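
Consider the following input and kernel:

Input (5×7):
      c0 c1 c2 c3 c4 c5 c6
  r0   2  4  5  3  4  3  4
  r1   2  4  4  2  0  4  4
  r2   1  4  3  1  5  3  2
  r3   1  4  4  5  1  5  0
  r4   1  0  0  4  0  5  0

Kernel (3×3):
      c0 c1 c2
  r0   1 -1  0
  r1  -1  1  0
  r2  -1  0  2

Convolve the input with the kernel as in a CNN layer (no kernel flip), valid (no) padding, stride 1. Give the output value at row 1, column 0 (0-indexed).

The receptive field on the input at this output position is [2 4 4 / 1 4 3 / 1 4 4]. Elementwise product with the kernel and sum: 2·1 + 4·-1 + 1·-1 + 4·1 + 1·-1 + 4·2.

8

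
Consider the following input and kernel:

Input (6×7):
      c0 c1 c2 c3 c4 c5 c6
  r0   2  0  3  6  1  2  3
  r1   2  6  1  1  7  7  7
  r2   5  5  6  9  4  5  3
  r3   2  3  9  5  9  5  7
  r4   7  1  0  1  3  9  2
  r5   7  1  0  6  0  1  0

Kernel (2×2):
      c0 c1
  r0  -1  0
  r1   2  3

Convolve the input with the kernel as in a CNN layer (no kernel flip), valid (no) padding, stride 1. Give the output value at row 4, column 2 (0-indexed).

The receptive field on the input at this output position is [0 1 / 0 6]. Elementwise product with the kernel and sum: 0·-1 + 0·2 + 6·3.

18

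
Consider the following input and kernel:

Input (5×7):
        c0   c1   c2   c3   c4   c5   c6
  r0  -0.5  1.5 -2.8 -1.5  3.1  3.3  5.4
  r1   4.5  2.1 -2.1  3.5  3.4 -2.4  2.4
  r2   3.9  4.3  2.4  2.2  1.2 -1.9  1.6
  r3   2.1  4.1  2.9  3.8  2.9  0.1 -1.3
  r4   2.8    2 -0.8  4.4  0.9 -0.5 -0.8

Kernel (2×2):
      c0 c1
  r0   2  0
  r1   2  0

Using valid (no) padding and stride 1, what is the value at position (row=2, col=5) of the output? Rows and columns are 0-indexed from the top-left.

-3.6

The receptive field on the input at this output position is [-1.9 1.6 / 0.1 -1.3]. Elementwise product with the kernel and sum: -1.9·2 + 0.1·2.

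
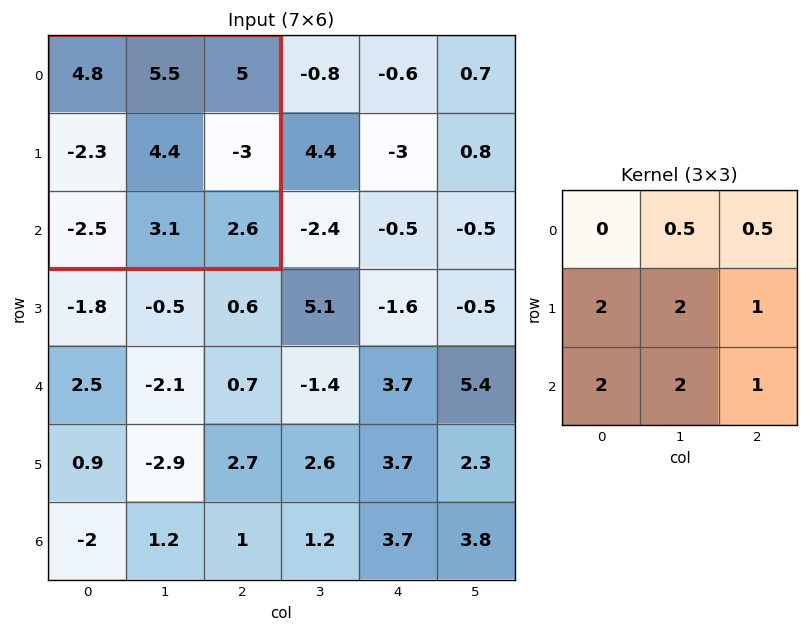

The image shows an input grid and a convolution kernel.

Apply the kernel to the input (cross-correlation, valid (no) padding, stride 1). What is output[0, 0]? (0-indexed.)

The receptive field on the input at this output position is [4.8 5.5 5 / -2.3 4.4 -3 / -2.5 3.1 2.6]. Elementwise product with the kernel and sum: 5.5·0.5 + 5·0.5 + -2.3·2 + 4.4·2 + -3·1 + -2.5·2 + 3.1·2 + 2.6·1.

10.25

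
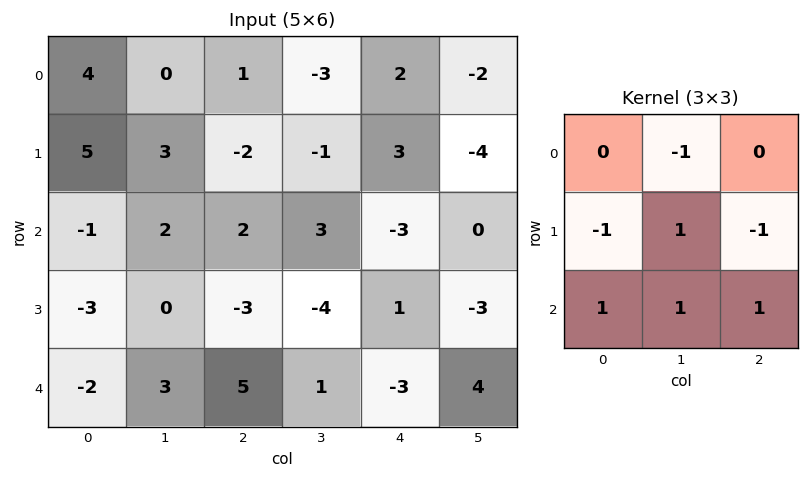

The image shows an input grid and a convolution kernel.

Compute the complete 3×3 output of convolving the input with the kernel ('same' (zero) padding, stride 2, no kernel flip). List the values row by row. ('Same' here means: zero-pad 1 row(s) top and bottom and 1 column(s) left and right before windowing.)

12 4 5
-11 -8 -15
-2 4 -9

Output[0,0]: The receptive field on the zero-padded input at this output position is [0 0 0 / 0 4 0 / 0 5 3]. Elementwise product with the kernel and sum: 0·-1 + 0·-1 + 4·1 + 0·-1 + 0·1 + 5·1 + 3·1.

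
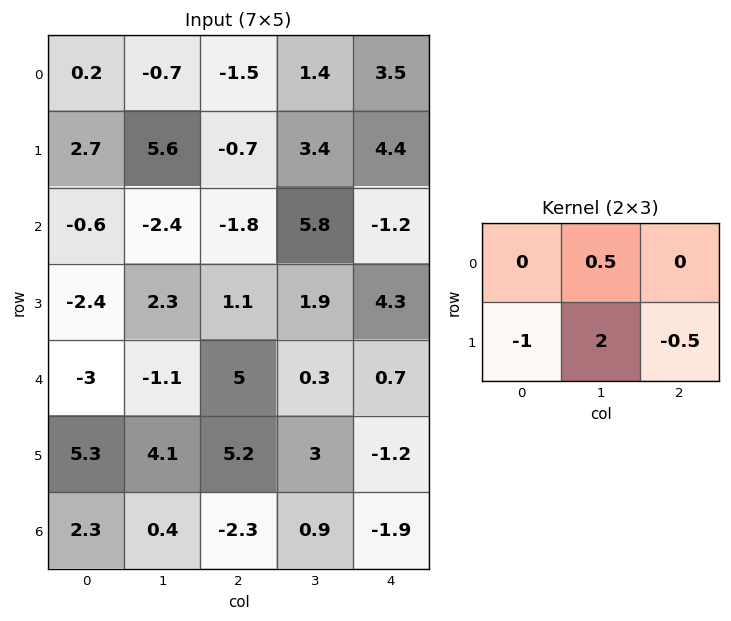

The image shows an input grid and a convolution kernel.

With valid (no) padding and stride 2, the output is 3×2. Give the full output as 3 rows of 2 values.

8.5 6
5.25 3.45
-0.25 1.55

Output[0,0]: The receptive field on the input at this output position is [0.2 -0.7 -1.5 / 2.7 5.6 -0.7]. Elementwise product with the kernel and sum: -0.7·0.5 + 2.7·-1 + 5.6·2 + -0.7·-0.5.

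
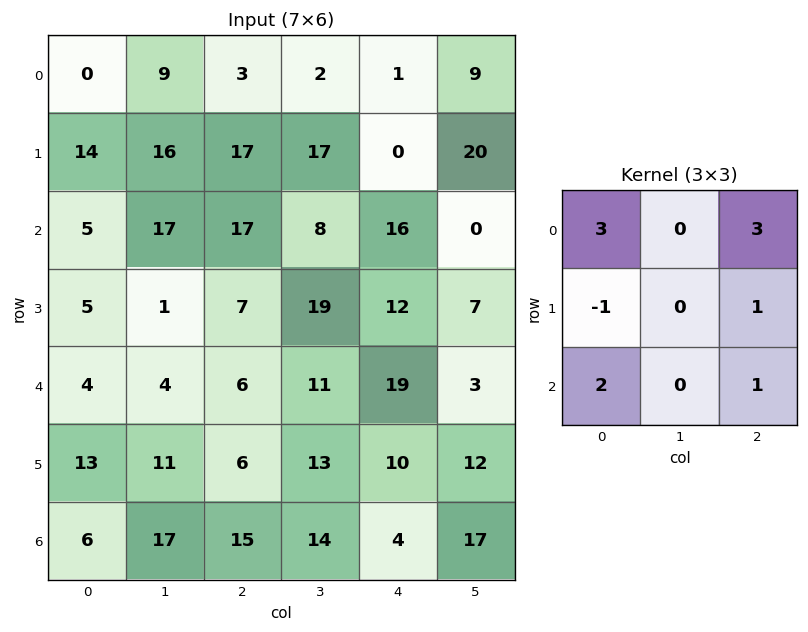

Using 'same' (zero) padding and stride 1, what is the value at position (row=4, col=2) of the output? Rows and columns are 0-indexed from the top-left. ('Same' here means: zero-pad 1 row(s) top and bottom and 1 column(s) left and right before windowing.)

102

The receptive field on the zero-padded input at this output position is [1 7 19 / 4 6 11 / 11 6 13]. Elementwise product with the kernel and sum: 1·3 + 19·3 + 4·-1 + 11·1 + 11·2 + 13·1.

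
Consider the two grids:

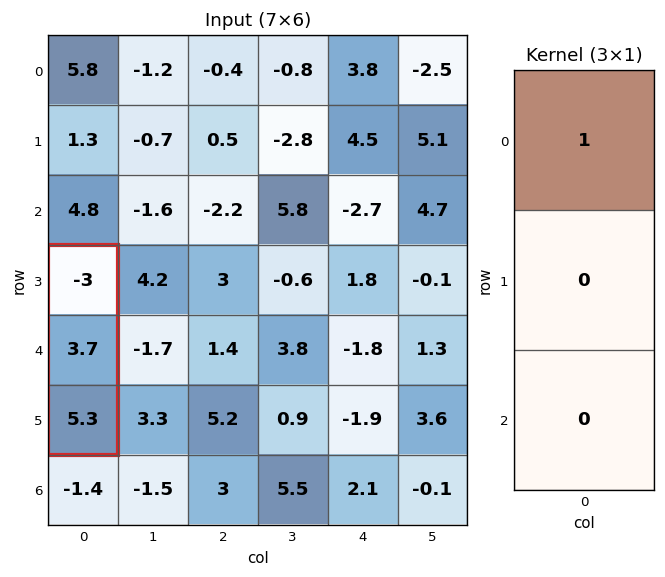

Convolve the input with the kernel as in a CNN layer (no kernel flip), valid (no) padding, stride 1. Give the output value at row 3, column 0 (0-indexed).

The receptive field on the input at this output position is [-3 / 3.7 / 5.3]. Elementwise product with the kernel and sum: -3·1.

-3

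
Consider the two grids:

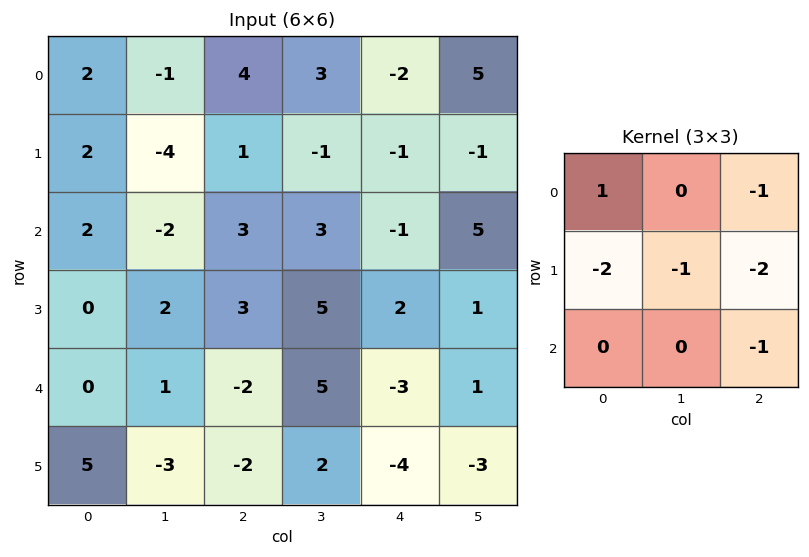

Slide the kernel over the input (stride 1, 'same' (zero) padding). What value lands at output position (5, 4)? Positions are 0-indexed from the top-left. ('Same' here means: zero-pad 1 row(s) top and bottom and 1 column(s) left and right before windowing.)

The receptive field on the zero-padded input at this output position is [5 -3 1 / 2 -4 -3 / 0 0 0]. Elementwise product with the kernel and sum: 5·1 + 1·-1 + 2·-2 + -4·-1 + -3·-2 + 0·-1.

10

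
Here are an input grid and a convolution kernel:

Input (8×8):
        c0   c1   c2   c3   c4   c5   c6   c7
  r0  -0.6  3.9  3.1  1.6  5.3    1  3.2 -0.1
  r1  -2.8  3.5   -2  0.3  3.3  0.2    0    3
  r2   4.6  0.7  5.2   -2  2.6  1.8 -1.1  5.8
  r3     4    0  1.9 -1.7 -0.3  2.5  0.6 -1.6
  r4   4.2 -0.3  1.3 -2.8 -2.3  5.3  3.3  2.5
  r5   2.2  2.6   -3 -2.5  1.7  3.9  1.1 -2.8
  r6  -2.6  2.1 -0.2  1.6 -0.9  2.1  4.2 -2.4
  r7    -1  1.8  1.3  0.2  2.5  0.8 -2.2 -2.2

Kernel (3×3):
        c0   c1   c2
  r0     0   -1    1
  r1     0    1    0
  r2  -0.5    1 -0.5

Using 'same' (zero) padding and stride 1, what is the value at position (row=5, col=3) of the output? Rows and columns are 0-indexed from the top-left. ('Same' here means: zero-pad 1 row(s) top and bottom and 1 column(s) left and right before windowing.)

The receptive field on the zero-padded input at this output position is [1.3 -2.8 -2.3 / -3 -2.5 1.7 / -0.2 1.6 -0.9]. Elementwise product with the kernel and sum: -2.8·-1 + -2.3·1 + -2.5·1 + -0.2·-0.5 + 1.6·1 + -0.9·-0.5.

0.15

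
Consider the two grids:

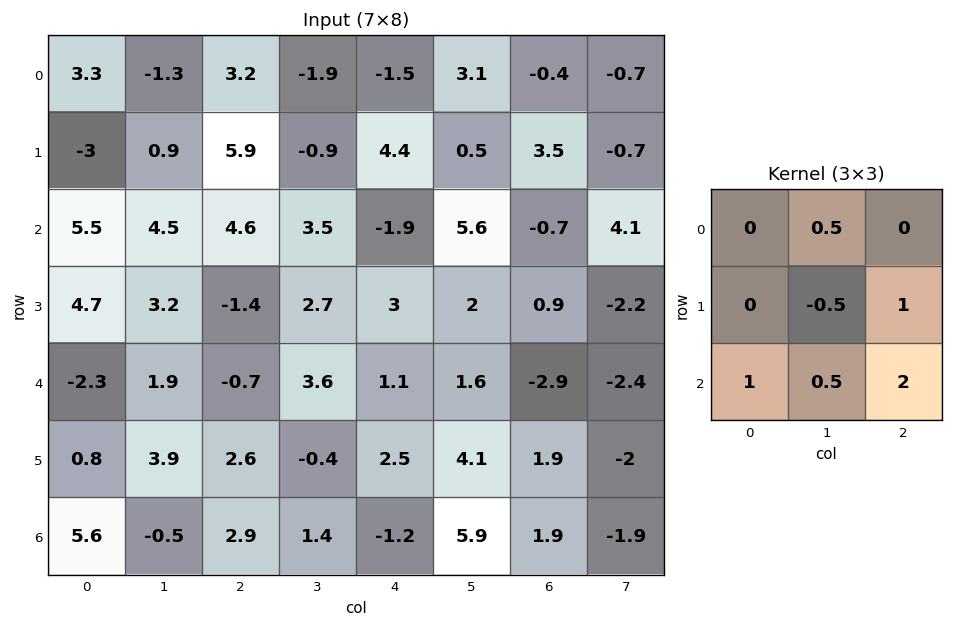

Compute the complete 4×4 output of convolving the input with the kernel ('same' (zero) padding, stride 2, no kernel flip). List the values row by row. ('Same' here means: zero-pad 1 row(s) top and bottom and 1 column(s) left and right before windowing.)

-2.65 -1.45 6.15 0.35
9 12.05 16.95 4.25
13.6 7.65 11.6 0.55
-2.9 1.25 7.75 -1.9

Output[0,0]: The receptive field on the zero-padded input at this output position is [0 0 0 / 0 3.3 -1.3 / 0 -3 0.9]. Elementwise product with the kernel and sum: 0·0.5 + 3.3·-0.5 + -1.3·1 + 0·1 + -3·0.5 + 0.9·2.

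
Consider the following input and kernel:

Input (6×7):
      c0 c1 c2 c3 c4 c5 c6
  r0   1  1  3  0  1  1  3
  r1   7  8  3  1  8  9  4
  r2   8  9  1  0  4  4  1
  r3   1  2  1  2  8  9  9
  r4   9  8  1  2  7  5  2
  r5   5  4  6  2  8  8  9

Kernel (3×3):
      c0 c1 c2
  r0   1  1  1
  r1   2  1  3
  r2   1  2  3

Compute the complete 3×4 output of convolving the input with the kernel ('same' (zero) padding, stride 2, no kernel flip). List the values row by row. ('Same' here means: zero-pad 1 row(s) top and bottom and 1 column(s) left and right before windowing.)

42 22 48 22
58 41 79 49
58 50 87 56

Output[0,0]: The receptive field on the zero-padded input at this output position is [0 0 0 / 0 1 1 / 0 7 8]. Elementwise product with the kernel and sum: 0·1 + 0·1 + 0·1 + 0·2 + 1·1 + 1·3 + 0·1 + 7·2 + 8·3.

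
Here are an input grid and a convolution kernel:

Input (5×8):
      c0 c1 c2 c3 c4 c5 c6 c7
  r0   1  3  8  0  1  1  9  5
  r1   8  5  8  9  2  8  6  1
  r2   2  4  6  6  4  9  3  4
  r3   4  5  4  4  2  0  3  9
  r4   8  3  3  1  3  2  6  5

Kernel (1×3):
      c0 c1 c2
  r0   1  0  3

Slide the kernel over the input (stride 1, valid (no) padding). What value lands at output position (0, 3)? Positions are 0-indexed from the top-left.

The receptive field on the input at this output position is [0 1 1]. Elementwise product with the kernel and sum: 0·1 + 1·3.

3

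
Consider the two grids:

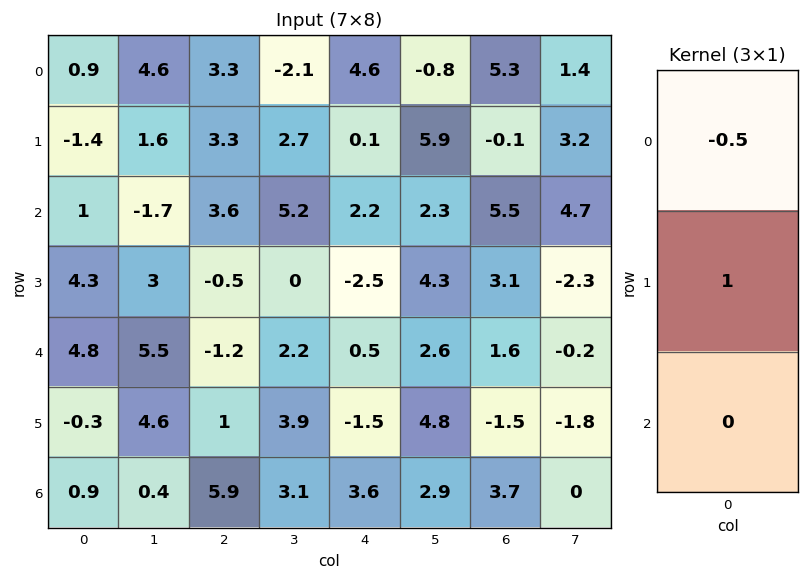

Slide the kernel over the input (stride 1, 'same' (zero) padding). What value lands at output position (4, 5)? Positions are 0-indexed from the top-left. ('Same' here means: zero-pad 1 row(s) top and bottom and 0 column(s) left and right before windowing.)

0.45

The receptive field on the zero-padded input at this output position is [4.3 / 2.6 / 4.8]. Elementwise product with the kernel and sum: 4.3·-0.5 + 2.6·1.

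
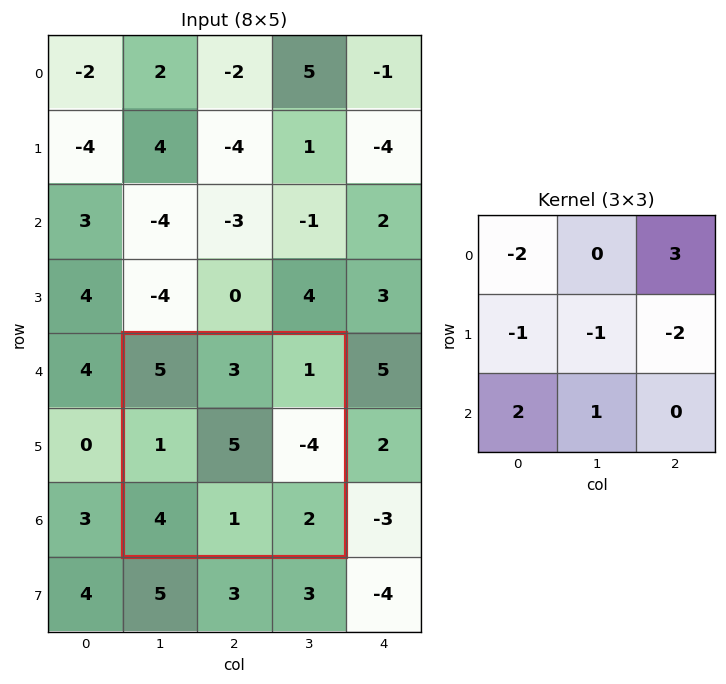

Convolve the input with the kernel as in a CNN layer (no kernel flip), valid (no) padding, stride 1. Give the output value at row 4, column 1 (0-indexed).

4

The receptive field on the input at this output position is [5 3 1 / 1 5 -4 / 4 1 2]. Elementwise product with the kernel and sum: 5·-2 + 1·3 + 1·-1 + 5·-1 + -4·-2 + 4·2 + 1·1.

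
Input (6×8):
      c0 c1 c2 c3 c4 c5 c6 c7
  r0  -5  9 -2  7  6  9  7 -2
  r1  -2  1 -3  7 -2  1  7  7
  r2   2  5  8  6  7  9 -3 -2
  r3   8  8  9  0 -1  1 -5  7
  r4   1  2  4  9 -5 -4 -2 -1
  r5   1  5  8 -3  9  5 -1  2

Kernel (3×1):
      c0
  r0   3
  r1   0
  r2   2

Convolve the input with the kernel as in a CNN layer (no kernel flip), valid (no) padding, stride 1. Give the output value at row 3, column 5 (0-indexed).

13

The receptive field on the input at this output position is [1 / -4 / 5]. Elementwise product with the kernel and sum: 1·3 + 5·2.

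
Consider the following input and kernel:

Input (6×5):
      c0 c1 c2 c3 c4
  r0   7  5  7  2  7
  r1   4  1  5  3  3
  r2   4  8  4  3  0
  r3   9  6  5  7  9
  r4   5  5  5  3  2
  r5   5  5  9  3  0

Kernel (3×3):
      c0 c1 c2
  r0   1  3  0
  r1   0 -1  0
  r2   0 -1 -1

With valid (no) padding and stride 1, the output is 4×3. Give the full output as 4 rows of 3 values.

9 14 7
-12 0 -5
12 7 1
8 4 20

Output[0,0]: The receptive field on the input at this output position is [7 5 7 / 4 1 5 / 4 8 4]. Elementwise product with the kernel and sum: 7·1 + 5·3 + 1·-1 + 8·-1 + 4·-1.
Output[0,1]: The receptive field on the input at this output position is [5 7 2 / 1 5 3 / 8 4 3]. Elementwise product with the kernel and sum: 5·1 + 7·3 + 5·-1 + 4·-1 + 3·-1.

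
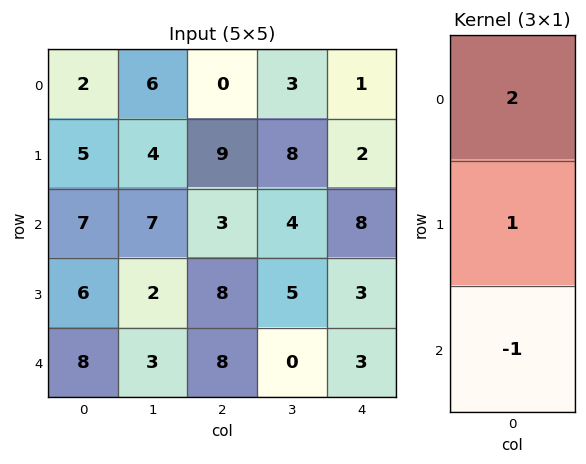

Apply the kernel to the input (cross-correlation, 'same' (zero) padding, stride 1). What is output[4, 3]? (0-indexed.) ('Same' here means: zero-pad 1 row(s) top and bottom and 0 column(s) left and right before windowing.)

The receptive field on the zero-padded input at this output position is [5 / 0 / 0]. Elementwise product with the kernel and sum: 5·2 + 0·1 + 0·-1.

10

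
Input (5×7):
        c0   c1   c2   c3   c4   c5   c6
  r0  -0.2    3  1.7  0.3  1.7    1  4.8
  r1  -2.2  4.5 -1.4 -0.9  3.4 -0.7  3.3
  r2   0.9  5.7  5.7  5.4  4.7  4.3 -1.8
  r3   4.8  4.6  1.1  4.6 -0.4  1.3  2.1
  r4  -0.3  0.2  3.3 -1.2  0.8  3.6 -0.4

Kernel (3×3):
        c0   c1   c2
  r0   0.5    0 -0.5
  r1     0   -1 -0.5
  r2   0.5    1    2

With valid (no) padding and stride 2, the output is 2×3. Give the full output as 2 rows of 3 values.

12.8 16.85 0.55
-0.9 -1.85 4.1

Output[0,0]: The receptive field on the input at this output position is [-0.2 3 1.7 / -2.2 4.5 -1.4 / 0.9 5.7 5.7]. Elementwise product with the kernel and sum: -0.2·0.5 + 1.7·-0.5 + 4.5·-1 + -1.4·-0.5 + 0.9·0.5 + 5.7·1 + 5.7·2.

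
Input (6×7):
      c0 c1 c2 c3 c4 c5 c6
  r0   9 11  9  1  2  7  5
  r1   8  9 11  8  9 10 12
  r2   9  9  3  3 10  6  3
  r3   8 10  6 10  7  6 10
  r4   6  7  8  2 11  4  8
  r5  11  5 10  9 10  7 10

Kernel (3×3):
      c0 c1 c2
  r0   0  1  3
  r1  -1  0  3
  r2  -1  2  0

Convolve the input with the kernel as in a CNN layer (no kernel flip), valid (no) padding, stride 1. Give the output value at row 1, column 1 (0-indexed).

The receptive field on the input at this output position is [9 11 8 / 9 3 3 / 10 6 10]. Elementwise product with the kernel and sum: 11·1 + 8·3 + 9·-1 + 3·3 + 10·-1 + 6·2.

37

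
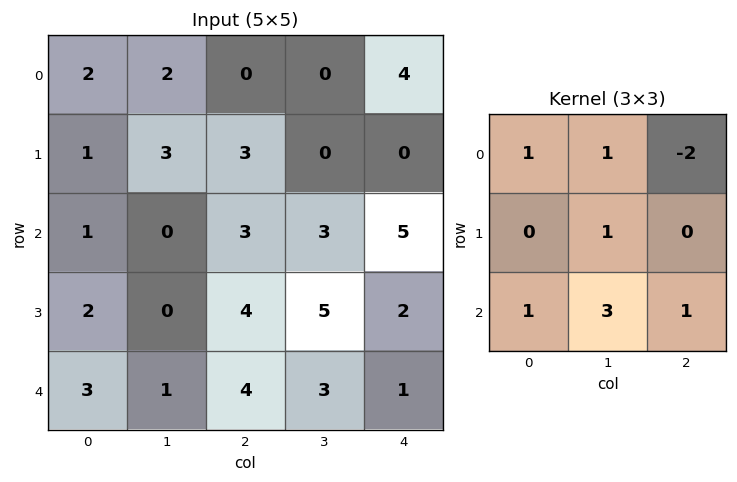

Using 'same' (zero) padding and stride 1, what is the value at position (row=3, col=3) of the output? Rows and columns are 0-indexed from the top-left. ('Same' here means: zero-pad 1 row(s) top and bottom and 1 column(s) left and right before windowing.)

The receptive field on the zero-padded input at this output position is [3 3 5 / 4 5 2 / 4 3 1]. Elementwise product with the kernel and sum: 3·1 + 3·1 + 5·-2 + 5·1 + 4·1 + 3·3 + 1·1.

15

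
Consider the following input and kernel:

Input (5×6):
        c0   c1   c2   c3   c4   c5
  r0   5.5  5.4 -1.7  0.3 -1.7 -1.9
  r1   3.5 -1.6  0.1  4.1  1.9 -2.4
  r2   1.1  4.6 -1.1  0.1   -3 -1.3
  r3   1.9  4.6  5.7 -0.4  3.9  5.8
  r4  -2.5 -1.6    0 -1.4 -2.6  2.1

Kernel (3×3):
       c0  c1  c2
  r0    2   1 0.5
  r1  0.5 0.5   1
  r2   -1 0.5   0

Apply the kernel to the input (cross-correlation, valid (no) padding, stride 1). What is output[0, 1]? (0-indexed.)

The receptive field on the input at this output position is [5.4 -1.7 0.3 / -1.6 0.1 4.1 / 4.6 -1.1 0.1]. Elementwise product with the kernel and sum: 5.4·2 + -1.7·1 + 0.3·0.5 + -1.6·0.5 + 0.1·0.5 + 4.1·1 + 4.6·-1 + -1.1·0.5.

7.45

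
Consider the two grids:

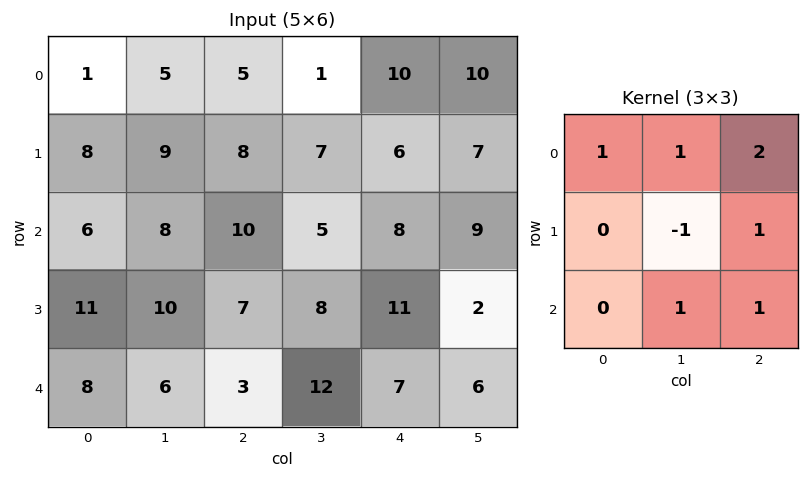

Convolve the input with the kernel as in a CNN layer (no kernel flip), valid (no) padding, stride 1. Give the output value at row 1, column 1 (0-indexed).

The receptive field on the input at this output position is [9 8 7 / 8 10 5 / 10 7 8]. Elementwise product with the kernel and sum: 9·1 + 8·1 + 7·2 + 10·-1 + 5·1 + 7·1 + 8·1.

41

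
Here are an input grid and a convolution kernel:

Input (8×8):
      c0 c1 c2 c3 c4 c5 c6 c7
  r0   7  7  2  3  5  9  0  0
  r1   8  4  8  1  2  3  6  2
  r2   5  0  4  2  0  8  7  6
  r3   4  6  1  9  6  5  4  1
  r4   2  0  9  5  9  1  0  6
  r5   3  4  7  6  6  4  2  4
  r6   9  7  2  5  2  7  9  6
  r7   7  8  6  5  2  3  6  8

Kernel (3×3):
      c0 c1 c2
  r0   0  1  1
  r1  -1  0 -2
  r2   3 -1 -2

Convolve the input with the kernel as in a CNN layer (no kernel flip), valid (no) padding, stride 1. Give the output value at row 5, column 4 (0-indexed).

-23

The receptive field on the input at this output position is [6 4 2 / 2 7 9 / 2 3 6]. Elementwise product with the kernel and sum: 4·1 + 2·1 + 2·-1 + 9·-2 + 2·3 + 3·-1 + 6·-2.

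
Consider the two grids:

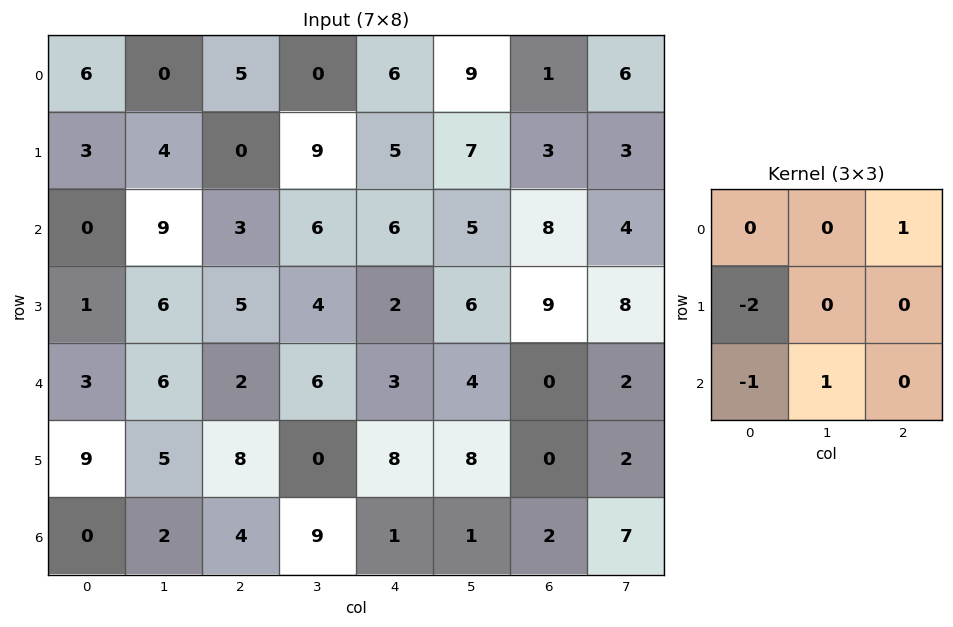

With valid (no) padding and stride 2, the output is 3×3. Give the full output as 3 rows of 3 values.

8 9 -10
4 0 5
-14 -8 -16

Output[0,0]: The receptive field on the input at this output position is [6 0 5 / 3 4 0 / 0 9 3]. Elementwise product with the kernel and sum: 5·1 + 3·-2 + 0·-1 + 9·1.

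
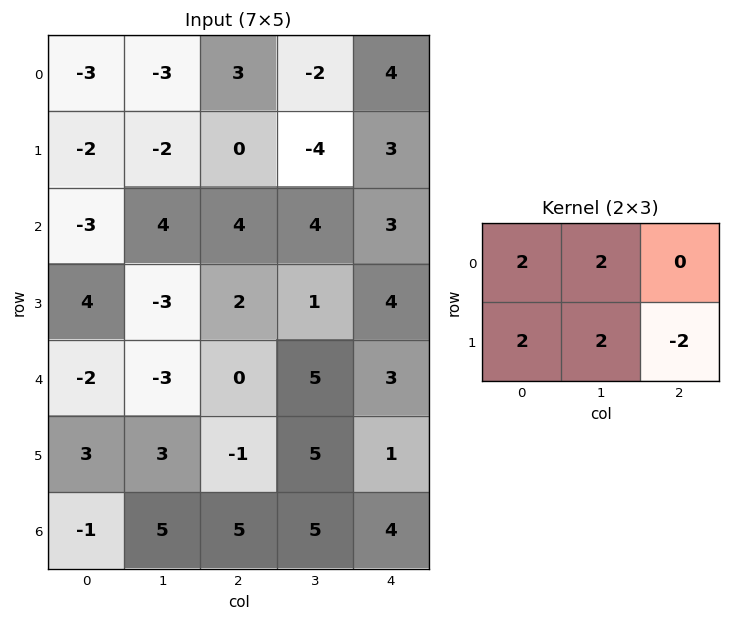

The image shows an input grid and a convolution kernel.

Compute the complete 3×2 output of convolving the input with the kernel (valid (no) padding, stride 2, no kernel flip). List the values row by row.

Output[0,0]: The receptive field on the input at this output position is [-3 -3 3 / -2 -2 0]. Elementwise product with the kernel and sum: -3·2 + -3·2 + -2·2 + -2·2 + 0·-2.

-20 -12
0 14
4 16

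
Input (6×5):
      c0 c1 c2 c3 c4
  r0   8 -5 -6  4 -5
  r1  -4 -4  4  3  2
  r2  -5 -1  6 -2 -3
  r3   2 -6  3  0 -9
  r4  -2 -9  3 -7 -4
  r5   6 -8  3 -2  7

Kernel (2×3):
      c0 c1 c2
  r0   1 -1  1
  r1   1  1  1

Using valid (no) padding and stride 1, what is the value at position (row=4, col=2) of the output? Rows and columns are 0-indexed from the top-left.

14

The receptive field on the input at this output position is [3 -7 -4 / 3 -2 7]. Elementwise product with the kernel and sum: 3·1 + -7·-1 + -4·1 + 3·1 + -2·1 + 7·1.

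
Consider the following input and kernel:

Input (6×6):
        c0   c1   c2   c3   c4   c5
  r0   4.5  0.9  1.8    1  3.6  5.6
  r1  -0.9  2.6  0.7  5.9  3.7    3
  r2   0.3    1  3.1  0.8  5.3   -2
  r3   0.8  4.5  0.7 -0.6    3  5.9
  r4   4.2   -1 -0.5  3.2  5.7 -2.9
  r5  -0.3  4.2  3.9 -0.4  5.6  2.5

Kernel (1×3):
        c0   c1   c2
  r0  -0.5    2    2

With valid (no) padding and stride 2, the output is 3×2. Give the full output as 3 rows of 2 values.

3.15 8.3
8.05 10.65
-5.1 18.05

Output[0,0]: The receptive field on the input at this output position is [4.5 0.9 1.8]. Elementwise product with the kernel and sum: 4.5·-0.5 + 0.9·2 + 1.8·2.
Output[0,1]: The receptive field on the input at this output position is [1.8 1 3.6]. Elementwise product with the kernel and sum: 1.8·-0.5 + 1·2 + 3.6·2.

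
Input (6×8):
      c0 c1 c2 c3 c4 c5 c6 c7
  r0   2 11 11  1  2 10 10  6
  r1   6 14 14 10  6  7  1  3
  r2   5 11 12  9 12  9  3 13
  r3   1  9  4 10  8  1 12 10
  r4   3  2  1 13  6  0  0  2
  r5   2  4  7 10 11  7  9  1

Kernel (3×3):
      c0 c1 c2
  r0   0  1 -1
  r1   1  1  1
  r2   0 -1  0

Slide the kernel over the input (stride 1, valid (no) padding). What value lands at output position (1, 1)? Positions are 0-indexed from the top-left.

32

The receptive field on the input at this output position is [14 14 10 / 11 12 9 / 9 4 10]. Elementwise product with the kernel and sum: 14·1 + 10·-1 + 11·1 + 12·1 + 9·1 + 4·-1.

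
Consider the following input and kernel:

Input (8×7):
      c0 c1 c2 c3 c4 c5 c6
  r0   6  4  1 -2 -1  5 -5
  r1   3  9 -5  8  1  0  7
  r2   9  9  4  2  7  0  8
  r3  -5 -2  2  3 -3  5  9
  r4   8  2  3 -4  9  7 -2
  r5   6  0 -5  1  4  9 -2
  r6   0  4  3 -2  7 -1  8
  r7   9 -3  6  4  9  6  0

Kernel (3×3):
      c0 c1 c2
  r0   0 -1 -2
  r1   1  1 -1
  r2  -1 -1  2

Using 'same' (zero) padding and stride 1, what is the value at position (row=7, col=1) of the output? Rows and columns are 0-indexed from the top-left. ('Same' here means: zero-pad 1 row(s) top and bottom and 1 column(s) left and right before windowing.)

The receptive field on the zero-padded input at this output position is [0 4 3 / 9 -3 6 / 0 0 0]. Elementwise product with the kernel and sum: 4·-1 + 3·-2 + 9·1 + -3·1 + 6·-1 + 0·-1 + 0·-1 + 0·2.

-10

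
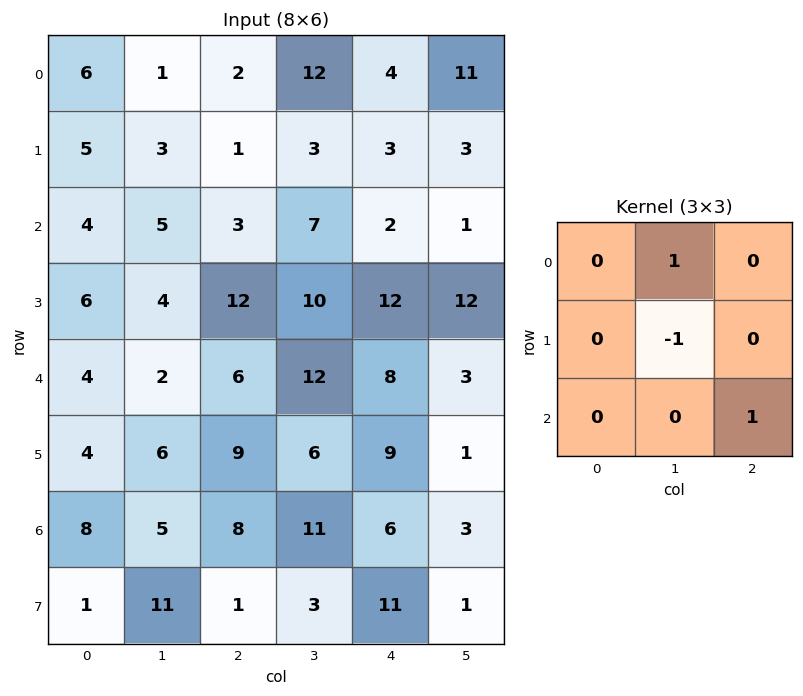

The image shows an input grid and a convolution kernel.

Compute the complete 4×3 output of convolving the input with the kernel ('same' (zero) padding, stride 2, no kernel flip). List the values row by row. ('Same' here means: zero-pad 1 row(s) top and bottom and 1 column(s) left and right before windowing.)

Output[0,0]: The receptive field on the zero-padded input at this output position is [0 0 0 / 0 6 1 / 0 5 3]. Elementwise product with the kernel and sum: 0·1 + 6·-1 + 3·1.

-3 1 -1
5 8 13
8 12 5
7 4 4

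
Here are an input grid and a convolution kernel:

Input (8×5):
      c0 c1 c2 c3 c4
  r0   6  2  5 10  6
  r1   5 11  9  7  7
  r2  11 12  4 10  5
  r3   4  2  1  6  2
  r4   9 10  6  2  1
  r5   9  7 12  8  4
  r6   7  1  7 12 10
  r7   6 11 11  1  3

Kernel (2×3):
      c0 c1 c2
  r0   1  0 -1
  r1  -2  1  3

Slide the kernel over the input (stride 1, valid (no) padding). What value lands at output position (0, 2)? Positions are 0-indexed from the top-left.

The receptive field on the input at this output position is [5 10 6 / 9 7 7]. Elementwise product with the kernel and sum: 5·1 + 6·-1 + 9·-2 + 7·1 + 7·3.

9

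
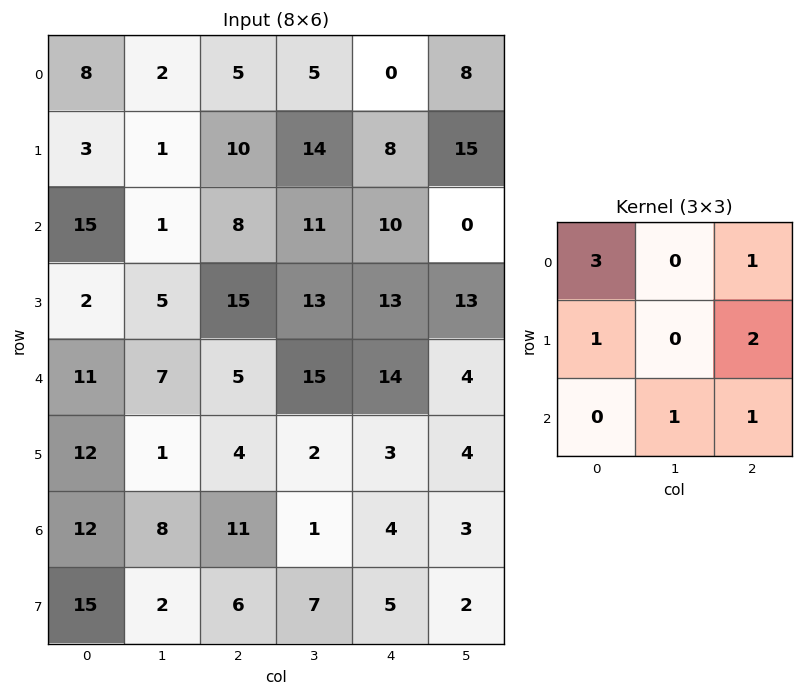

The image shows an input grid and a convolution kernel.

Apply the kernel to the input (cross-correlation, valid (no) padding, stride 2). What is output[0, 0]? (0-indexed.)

61

The receptive field on the input at this output position is [8 2 5 / 3 1 10 / 15 1 8]. Elementwise product with the kernel and sum: 8·3 + 5·1 + 3·1 + 10·2 + 1·1 + 8·1.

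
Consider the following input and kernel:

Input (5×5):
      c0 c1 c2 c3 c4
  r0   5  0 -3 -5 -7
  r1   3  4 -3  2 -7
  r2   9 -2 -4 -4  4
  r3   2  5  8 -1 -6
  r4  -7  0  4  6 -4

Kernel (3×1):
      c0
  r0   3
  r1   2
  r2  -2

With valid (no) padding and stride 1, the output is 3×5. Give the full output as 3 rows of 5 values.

3 12 -7 -3 -43
23 -2 -33 0 -1
45 4 -4 -26 8

Output[0,0]: The receptive field on the input at this output position is [5 / 3 / 9]. Elementwise product with the kernel and sum: 5·3 + 3·2 + 9·-2.
Output[0,1]: The receptive field on the input at this output position is [0 / 4 / -2]. Elementwise product with the kernel and sum: 0·3 + 4·2 + -2·-2.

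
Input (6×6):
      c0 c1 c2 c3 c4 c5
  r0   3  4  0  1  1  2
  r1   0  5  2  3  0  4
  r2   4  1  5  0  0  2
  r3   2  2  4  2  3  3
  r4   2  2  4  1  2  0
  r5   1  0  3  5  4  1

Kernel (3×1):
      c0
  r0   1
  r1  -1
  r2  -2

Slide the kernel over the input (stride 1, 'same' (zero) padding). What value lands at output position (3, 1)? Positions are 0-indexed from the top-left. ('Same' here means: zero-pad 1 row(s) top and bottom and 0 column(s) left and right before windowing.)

-5

The receptive field on the zero-padded input at this output position is [1 / 2 / 2]. Elementwise product with the kernel and sum: 1·1 + 2·-1 + 2·-2.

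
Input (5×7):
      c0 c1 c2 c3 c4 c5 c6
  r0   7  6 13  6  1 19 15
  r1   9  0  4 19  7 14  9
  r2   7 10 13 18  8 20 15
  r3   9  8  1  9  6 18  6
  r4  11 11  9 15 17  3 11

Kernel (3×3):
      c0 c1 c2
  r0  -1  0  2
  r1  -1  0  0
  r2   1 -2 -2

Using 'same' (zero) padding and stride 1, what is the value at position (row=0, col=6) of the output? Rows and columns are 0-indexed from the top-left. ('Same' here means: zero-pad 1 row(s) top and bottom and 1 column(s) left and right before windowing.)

The receptive field on the zero-padded input at this output position is [0 0 0 / 19 15 0 / 14 9 0]. Elementwise product with the kernel and sum: 0·-1 + 0·2 + 19·-1 + 14·1 + 9·-2 + 0·-2.

-23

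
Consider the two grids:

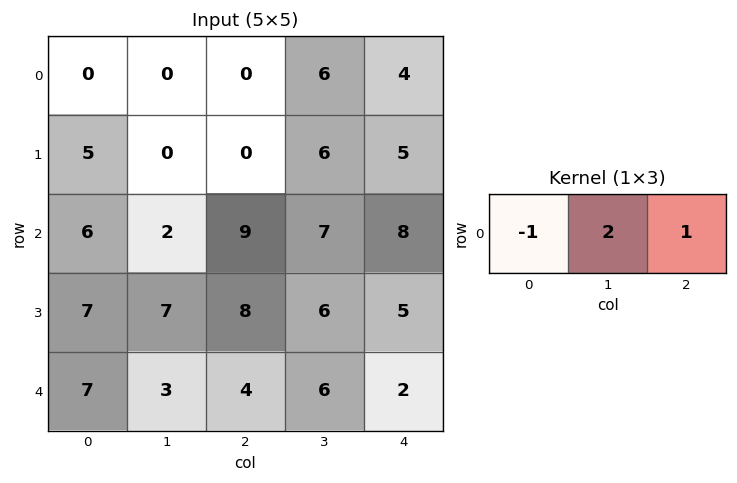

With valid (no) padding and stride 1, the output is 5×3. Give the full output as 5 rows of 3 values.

Output[0,0]: The receptive field on the input at this output position is [0 0 0]. Elementwise product with the kernel and sum: 0·-1 + 0·2 + 0·1.

0 6 16
-5 6 17
7 23 13
15 15 9
3 11 10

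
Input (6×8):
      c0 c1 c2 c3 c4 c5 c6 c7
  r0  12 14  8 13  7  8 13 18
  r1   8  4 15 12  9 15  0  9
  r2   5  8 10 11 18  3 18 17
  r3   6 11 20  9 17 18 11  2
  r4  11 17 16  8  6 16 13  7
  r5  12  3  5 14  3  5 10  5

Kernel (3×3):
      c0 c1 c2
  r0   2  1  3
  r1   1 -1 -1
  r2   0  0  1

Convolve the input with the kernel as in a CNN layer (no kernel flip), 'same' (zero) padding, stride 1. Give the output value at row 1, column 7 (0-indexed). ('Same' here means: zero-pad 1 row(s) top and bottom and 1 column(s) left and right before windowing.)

The receptive field on the zero-padded input at this output position is [13 18 0 / 0 9 0 / 18 17 0]. Elementwise product with the kernel and sum: 13·2 + 18·1 + 0·3 + 0·1 + 9·-1 + 0·-1 + 0·1.

35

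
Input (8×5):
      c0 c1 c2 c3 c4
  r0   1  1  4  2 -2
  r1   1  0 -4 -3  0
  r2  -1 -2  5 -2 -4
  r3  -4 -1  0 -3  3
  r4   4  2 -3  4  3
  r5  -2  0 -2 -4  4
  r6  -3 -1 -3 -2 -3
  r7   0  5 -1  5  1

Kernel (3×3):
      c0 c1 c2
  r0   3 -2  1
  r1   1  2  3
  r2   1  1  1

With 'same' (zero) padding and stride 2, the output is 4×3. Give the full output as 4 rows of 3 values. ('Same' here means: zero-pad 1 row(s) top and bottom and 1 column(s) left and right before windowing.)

Output[0,0]: The receptive field on the zero-padded input at this output position is [0 0 0 / 0 1 1 / 0 1 0]. Elementwise product with the kernel and sum: 0·3 + 0·-2 + 0·1 + 0·1 + 1·2 + 1·3 + 0·1 + 1·1 + 0·1.
Output[0,1]: The receptive field on the zero-padded input at this output position is [0 0 0 / 1 4 2 / 0 -4 -3]. Elementwise product with the kernel and sum: 0·3 + 0·-2 + 0·1 + 1·1 + 4·2 + 2·3 + 0·1 + -4·1 + -3·1.

6 8 -5
-15 3 -19
19 -4 -5
0 -4 -22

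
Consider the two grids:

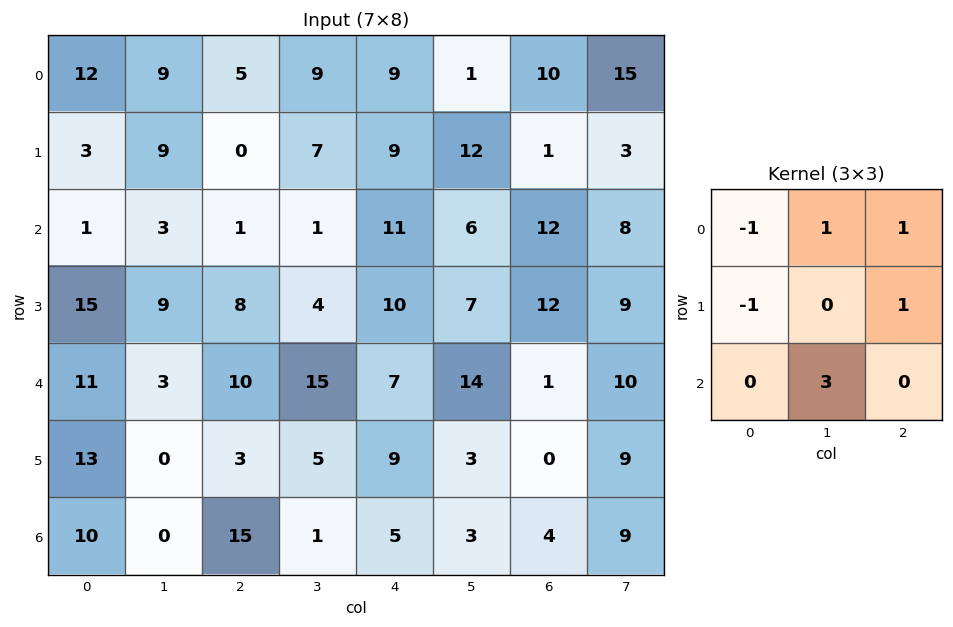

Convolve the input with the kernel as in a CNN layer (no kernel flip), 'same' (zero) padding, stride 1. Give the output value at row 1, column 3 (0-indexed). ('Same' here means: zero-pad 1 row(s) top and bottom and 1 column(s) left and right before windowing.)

25

The receptive field on the zero-padded input at this output position is [5 9 9 / 0 7 9 / 1 1 11]. Elementwise product with the kernel and sum: 5·-1 + 9·1 + 9·1 + 0·-1 + 9·1 + 1·3.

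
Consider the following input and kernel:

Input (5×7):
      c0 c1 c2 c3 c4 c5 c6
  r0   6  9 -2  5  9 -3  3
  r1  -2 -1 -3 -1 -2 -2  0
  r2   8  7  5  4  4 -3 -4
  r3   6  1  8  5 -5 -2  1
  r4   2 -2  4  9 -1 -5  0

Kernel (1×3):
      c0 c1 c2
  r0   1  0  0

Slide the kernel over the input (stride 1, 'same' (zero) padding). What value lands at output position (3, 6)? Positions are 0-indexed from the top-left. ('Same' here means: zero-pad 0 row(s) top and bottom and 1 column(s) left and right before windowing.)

The receptive field on the zero-padded input at this output position is [-2 1 0]. Elementwise product with the kernel and sum: -2·1.

-2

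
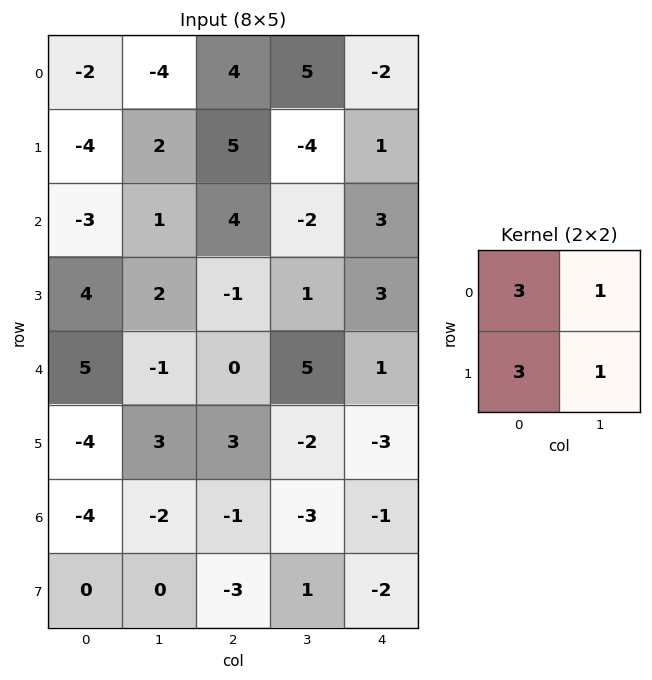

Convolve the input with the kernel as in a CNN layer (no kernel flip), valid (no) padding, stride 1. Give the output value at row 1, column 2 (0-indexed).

The receptive field on the input at this output position is [5 -4 / 4 -2]. Elementwise product with the kernel and sum: 5·3 + -4·1 + 4·3 + -2·1.

21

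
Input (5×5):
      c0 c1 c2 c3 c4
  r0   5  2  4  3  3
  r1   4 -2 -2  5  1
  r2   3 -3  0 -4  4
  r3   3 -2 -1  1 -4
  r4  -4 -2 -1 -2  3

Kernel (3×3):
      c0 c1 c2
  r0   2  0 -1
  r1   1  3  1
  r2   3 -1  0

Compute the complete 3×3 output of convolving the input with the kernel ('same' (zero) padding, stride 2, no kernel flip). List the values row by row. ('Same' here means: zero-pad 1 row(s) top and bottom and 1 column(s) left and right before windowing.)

13 13 26
5 -21 25
-12 -12 9

Output[0,0]: The receptive field on the zero-padded input at this output position is [0 0 0 / 0 5 2 / 0 4 -2]. Elementwise product with the kernel and sum: 0·2 + 0·-1 + 0·1 + 5·3 + 2·1 + 0·3 + 4·-1.
Output[0,1]: The receptive field on the zero-padded input at this output position is [0 0 0 / 2 4 3 / -2 -2 5]. Elementwise product with the kernel and sum: 0·2 + 0·-1 + 2·1 + 4·3 + 3·1 + -2·3 + -2·-1.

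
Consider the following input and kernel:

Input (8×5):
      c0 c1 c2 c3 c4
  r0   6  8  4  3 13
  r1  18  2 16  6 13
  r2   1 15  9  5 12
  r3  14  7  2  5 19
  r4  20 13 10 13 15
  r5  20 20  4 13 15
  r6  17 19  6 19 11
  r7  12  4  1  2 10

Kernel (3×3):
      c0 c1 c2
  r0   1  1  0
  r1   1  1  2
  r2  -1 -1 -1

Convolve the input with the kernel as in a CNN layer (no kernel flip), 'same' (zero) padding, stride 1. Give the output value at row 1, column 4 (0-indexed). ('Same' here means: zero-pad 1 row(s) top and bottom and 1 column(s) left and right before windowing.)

18

The receptive field on the zero-padded input at this output position is [3 13 0 / 6 13 0 / 5 12 0]. Elementwise product with the kernel and sum: 3·1 + 13·1 + 6·1 + 13·1 + 0·2 + 5·-1 + 12·-1 + 0·-1.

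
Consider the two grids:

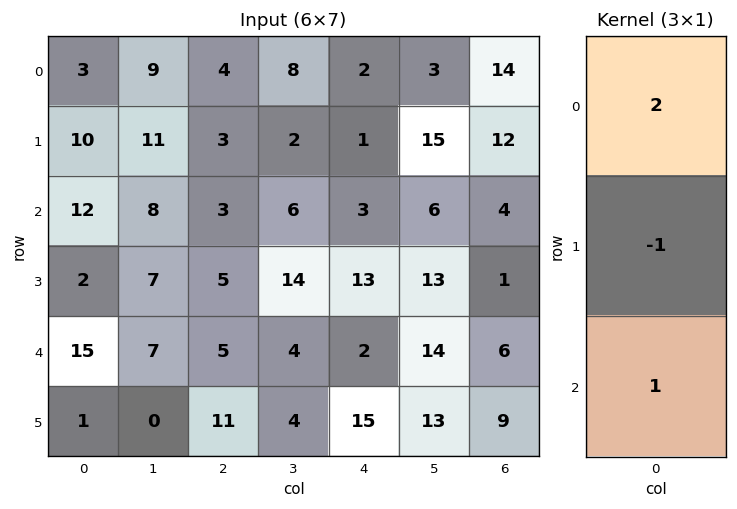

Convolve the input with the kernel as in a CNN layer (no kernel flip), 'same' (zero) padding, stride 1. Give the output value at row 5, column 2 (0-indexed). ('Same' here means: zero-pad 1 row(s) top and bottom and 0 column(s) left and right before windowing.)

-1

The receptive field on the zero-padded input at this output position is [5 / 11 / 0]. Elementwise product with the kernel and sum: 5·2 + 11·-1 + 0·1.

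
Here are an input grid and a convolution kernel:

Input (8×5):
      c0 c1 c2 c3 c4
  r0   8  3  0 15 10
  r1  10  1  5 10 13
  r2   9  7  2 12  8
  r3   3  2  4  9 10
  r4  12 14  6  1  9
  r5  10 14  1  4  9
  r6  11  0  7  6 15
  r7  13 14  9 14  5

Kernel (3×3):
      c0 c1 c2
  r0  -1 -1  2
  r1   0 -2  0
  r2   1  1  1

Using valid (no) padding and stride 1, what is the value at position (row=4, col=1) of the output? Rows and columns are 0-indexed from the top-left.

The receptive field on the input at this output position is [14 6 1 / 14 1 4 / 0 7 6]. Elementwise product with the kernel and sum: 14·-1 + 6·-1 + 1·2 + 1·-2 + 0·1 + 7·1 + 6·1.

-7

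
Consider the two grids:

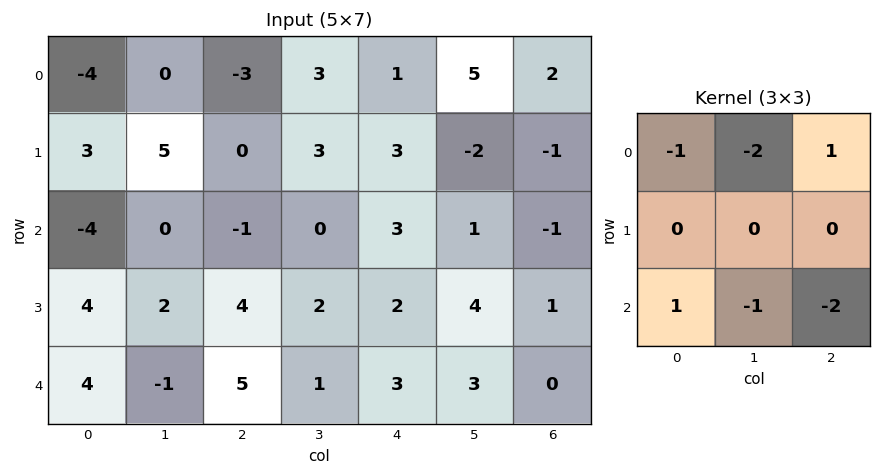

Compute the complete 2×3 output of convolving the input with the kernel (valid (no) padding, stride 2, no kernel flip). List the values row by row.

-1 -9 -5
-2 2 -6

Output[0,0]: The receptive field on the input at this output position is [-4 0 -3 / 3 5 0 / -4 0 -1]. Elementwise product with the kernel and sum: -4·-1 + 0·-2 + -3·1 + -4·1 + 0·-1 + -1·-2.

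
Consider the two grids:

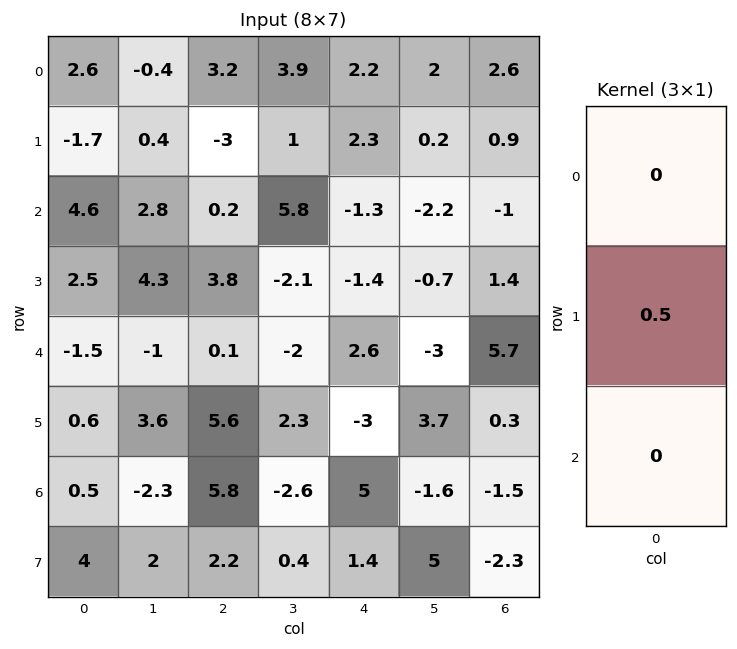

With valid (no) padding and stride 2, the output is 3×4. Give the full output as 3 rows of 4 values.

Output[0,0]: The receptive field on the input at this output position is [2.6 / -1.7 / 4.6]. Elementwise product with the kernel and sum: -1.7·0.5.
Output[0,1]: The receptive field on the input at this output position is [3.2 / -3 / 0.2]. Elementwise product with the kernel and sum: -3·0.5.

-0.85 -1.5 1.15 0.45
1.25 1.9 -0.7 0.7
0.3 2.8 -1.5 0.15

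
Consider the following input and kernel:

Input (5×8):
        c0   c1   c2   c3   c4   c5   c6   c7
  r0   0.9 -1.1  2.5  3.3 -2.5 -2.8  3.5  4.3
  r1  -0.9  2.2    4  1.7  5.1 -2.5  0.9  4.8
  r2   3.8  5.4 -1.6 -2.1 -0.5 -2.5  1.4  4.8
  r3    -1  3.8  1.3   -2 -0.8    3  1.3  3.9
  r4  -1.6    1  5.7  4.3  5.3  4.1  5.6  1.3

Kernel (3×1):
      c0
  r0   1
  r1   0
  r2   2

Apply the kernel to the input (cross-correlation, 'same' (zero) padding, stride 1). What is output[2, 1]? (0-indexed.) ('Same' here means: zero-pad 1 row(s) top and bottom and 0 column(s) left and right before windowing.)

The receptive field on the zero-padded input at this output position is [2.2 / 5.4 / 3.8]. Elementwise product with the kernel and sum: 2.2·1 + 3.8·2.

9.8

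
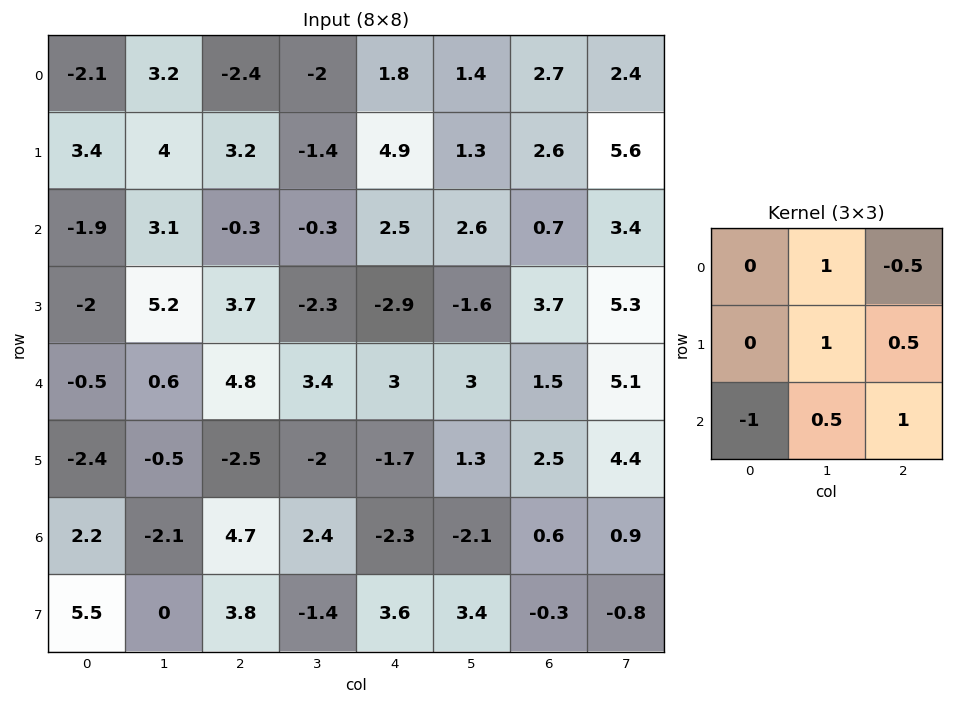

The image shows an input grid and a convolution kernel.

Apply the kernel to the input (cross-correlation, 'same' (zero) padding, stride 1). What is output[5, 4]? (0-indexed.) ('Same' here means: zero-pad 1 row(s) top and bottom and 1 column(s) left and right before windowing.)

-5.2

The receptive field on the zero-padded input at this output position is [3.4 3 3 / -2 -1.7 1.3 / 2.4 -2.3 -2.1]. Elementwise product with the kernel and sum: 3·1 + 3·-0.5 + -1.7·1 + 1.3·0.5 + 2.4·-1 + -2.3·0.5 + -2.1·1.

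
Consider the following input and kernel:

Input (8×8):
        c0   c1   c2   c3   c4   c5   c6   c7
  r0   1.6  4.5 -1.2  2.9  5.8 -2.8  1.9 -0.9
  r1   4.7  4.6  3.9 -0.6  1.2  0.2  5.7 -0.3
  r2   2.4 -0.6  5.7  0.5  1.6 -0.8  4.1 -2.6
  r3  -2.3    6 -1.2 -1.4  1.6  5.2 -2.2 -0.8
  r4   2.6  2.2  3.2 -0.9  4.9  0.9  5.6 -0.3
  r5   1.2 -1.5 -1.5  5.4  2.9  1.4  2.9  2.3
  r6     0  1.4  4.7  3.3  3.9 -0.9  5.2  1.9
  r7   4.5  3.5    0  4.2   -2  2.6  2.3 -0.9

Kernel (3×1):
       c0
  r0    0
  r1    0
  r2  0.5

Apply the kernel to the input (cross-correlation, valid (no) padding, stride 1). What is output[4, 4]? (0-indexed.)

1.95

The receptive field on the input at this output position is [4.9 / 2.9 / 3.9]. Elementwise product with the kernel and sum: 3.9·0.5.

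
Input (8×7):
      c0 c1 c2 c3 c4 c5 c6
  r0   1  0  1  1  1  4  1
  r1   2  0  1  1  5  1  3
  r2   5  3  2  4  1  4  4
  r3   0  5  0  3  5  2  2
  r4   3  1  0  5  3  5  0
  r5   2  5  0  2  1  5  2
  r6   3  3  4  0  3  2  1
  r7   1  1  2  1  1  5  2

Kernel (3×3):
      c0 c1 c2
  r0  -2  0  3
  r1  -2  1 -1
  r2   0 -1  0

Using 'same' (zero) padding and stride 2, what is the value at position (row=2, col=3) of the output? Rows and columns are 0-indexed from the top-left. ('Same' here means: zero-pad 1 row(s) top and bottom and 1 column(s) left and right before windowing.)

The receptive field on the zero-padded input at this output position is [2 2 0 / 5 0 0 / 5 2 0]. Elementwise product with the kernel and sum: 2·-2 + 0·3 + 5·-2 + 0·1 + 0·-1 + 2·-1.

-16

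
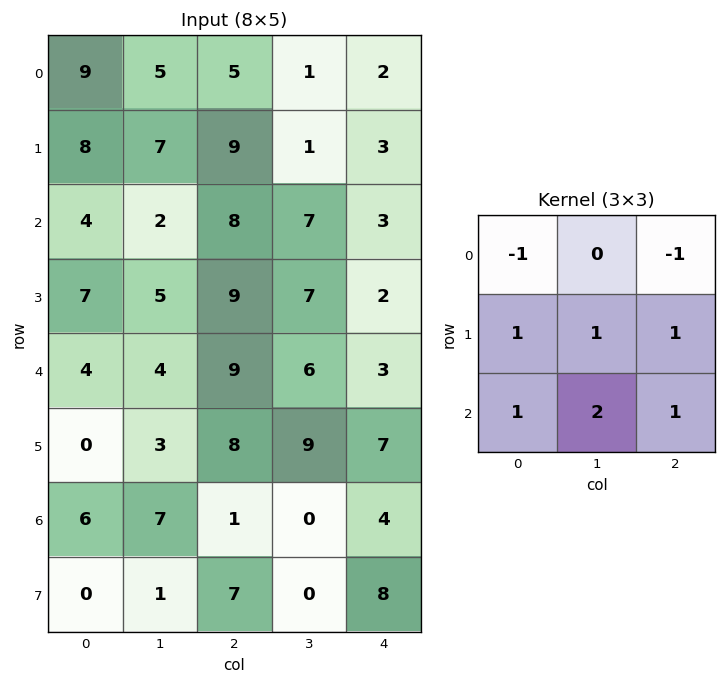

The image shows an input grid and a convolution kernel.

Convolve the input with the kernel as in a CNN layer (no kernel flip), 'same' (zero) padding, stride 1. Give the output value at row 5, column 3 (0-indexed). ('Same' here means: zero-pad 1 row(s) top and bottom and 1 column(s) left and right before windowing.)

The receptive field on the zero-padded input at this output position is [9 6 3 / 8 9 7 / 1 0 4]. Elementwise product with the kernel and sum: 9·-1 + 3·-1 + 8·1 + 9·1 + 7·1 + 1·1 + 0·2 + 4·1.

17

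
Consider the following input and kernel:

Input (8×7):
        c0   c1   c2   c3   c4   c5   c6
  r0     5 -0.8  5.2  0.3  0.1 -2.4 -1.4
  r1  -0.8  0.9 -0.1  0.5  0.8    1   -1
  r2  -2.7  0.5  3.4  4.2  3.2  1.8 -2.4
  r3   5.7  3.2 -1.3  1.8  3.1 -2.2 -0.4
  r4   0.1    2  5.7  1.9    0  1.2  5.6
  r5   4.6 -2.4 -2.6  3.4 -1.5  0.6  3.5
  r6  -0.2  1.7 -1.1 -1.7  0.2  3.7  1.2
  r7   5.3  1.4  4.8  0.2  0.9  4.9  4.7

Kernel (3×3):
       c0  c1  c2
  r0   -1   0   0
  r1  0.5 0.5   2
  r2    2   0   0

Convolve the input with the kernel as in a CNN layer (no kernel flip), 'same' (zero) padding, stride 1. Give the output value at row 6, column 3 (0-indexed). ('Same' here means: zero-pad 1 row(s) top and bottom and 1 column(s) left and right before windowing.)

11.2

The receptive field on the zero-padded input at this output position is [-2.6 3.4 -1.5 / -1.1 -1.7 0.2 / 4.8 0.2 0.9]. Elementwise product with the kernel and sum: -2.6·-1 + -1.1·0.5 + -1.7·0.5 + 0.2·2 + 4.8·2.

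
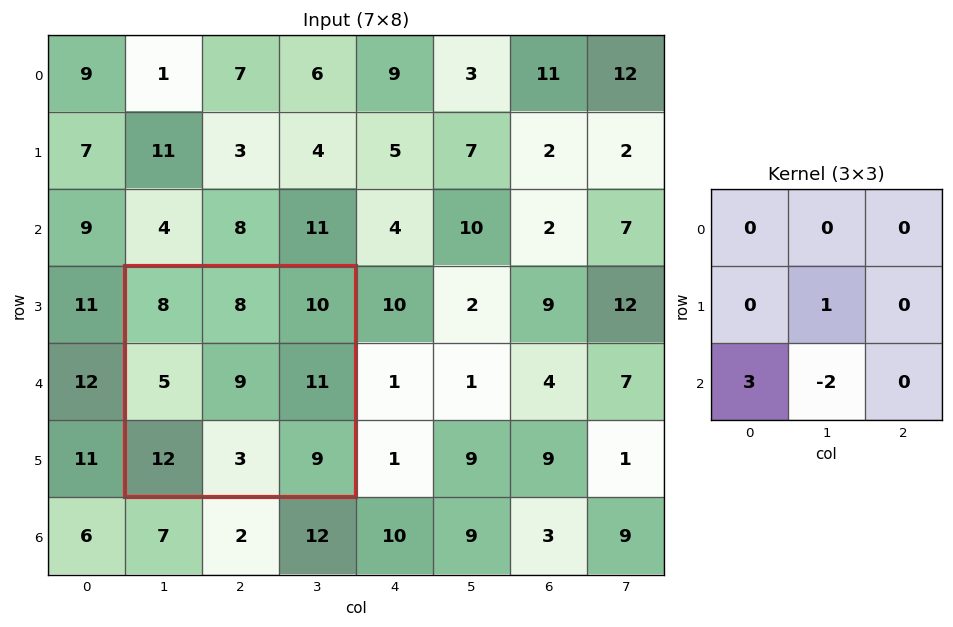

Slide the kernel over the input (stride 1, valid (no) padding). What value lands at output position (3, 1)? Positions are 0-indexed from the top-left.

The receptive field on the input at this output position is [8 8 10 / 5 9 11 / 12 3 9]. Elementwise product with the kernel and sum: 9·1 + 12·3 + 3·-2.

39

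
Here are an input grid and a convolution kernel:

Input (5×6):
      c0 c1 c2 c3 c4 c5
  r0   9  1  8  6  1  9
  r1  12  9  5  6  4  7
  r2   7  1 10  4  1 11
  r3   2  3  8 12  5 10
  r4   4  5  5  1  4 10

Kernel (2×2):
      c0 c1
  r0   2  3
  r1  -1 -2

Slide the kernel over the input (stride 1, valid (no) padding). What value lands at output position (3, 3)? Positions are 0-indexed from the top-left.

The receptive field on the input at this output position is [12 5 / 1 4]. Elementwise product with the kernel and sum: 12·2 + 5·3 + 1·-1 + 4·-2.

30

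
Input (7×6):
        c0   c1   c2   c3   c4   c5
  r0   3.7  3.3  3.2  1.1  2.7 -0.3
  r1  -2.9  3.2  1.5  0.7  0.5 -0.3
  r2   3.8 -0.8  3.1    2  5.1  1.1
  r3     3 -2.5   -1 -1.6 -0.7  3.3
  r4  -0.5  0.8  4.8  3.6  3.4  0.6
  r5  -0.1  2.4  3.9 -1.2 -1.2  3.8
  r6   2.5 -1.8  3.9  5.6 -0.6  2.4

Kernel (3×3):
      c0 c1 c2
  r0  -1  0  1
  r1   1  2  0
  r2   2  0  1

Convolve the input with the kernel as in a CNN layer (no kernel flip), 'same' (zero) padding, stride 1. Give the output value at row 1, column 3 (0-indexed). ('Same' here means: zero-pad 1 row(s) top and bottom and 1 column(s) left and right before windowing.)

The receptive field on the zero-padded input at this output position is [3.2 1.1 2.7 / 1.5 0.7 0.5 / 3.1 2 5.1]. Elementwise product with the kernel and sum: 3.2·-1 + 2.7·1 + 1.5·1 + 0.7·2 + 3.1·2 + 5.1·1.

13.7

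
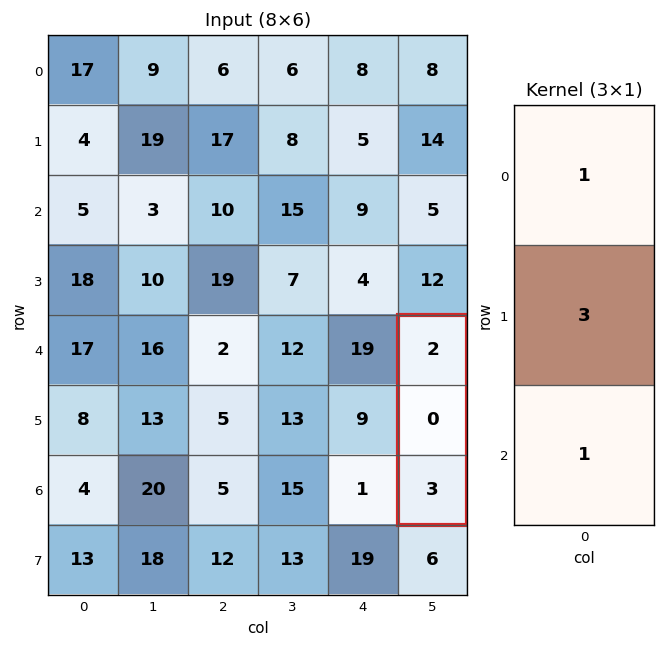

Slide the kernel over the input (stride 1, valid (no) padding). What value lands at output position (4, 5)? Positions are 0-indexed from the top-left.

The receptive field on the input at this output position is [2 / 0 / 3]. Elementwise product with the kernel and sum: 2·1 + 0·3 + 3·1.

5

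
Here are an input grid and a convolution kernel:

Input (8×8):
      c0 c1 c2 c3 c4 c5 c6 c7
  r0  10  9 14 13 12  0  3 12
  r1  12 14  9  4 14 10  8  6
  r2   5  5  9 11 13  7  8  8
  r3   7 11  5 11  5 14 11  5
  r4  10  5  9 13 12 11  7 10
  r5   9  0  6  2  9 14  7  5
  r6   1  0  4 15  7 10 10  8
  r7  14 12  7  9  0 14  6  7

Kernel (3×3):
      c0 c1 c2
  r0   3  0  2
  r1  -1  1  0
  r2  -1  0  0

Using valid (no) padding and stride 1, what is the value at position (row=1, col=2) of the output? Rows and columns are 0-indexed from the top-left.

The receptive field on the input at this output position is [9 4 14 / 9 11 13 / 5 11 5]. Elementwise product with the kernel and sum: 9·3 + 14·2 + 9·-1 + 11·1 + 5·-1.

52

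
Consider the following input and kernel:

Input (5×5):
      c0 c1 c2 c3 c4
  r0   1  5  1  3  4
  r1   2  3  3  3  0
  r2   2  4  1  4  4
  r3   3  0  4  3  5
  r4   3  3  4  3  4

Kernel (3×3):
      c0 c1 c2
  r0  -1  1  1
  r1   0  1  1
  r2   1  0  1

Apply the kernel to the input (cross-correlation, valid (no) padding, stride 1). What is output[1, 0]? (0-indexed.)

The receptive field on the input at this output position is [2 3 3 / 2 4 1 / 3 0 4]. Elementwise product with the kernel and sum: 2·-1 + 3·1 + 3·1 + 4·1 + 1·1 + 3·1 + 4·1.

16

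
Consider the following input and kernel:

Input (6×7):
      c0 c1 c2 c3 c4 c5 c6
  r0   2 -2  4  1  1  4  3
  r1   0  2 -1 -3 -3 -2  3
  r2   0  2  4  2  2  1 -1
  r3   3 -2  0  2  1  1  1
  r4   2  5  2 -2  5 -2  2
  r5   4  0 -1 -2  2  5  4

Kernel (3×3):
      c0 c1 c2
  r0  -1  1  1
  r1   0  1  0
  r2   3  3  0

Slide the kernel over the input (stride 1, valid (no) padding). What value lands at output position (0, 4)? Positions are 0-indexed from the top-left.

13

The receptive field on the input at this output position is [1 4 3 / -3 -2 3 / 2 1 -1]. Elementwise product with the kernel and sum: 1·-1 + 4·1 + 3·1 + -2·1 + 2·3 + 1·3.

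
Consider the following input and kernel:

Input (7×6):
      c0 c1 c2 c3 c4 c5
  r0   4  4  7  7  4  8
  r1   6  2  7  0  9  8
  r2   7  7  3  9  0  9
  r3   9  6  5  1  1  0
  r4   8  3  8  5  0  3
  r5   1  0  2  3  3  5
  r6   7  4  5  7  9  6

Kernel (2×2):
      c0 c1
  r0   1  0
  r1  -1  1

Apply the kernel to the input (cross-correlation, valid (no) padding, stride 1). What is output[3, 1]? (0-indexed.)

11

The receptive field on the input at this output position is [6 5 / 3 8]. Elementwise product with the kernel and sum: 6·1 + 3·-1 + 8·1.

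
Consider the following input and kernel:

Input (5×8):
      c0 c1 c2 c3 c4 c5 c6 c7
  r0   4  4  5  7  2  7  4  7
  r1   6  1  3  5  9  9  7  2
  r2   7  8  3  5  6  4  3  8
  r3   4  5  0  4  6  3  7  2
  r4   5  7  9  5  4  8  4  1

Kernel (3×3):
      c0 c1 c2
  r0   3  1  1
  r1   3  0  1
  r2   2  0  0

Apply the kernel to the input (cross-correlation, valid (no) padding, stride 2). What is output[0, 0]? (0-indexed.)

56

The receptive field on the input at this output position is [4 4 5 / 6 1 3 / 7 8 3]. Elementwise product with the kernel and sum: 4·3 + 4·1 + 5·1 + 6·3 + 3·1 + 7·2.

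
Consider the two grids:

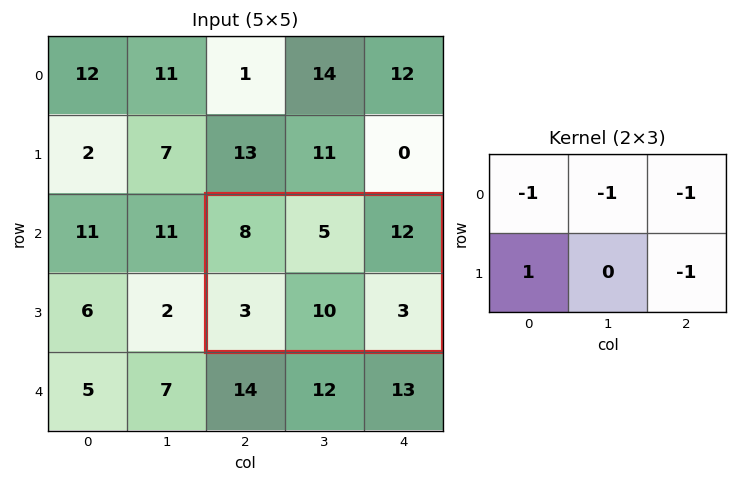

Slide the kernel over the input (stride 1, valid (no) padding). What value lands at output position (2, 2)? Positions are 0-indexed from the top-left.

-25

The receptive field on the input at this output position is [8 5 12 / 3 10 3]. Elementwise product with the kernel and sum: 8·-1 + 5·-1 + 12·-1 + 3·1 + 3·-1.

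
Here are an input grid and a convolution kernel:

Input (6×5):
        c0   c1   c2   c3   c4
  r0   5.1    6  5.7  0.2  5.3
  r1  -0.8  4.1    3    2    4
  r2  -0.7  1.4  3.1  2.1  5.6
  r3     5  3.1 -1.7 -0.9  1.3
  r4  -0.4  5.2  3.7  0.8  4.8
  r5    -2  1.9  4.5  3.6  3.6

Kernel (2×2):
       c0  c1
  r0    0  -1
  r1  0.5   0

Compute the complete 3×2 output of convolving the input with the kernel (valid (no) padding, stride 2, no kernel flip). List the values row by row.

Output[0,0]: The receptive field on the input at this output position is [5.1 6 / -0.8 4.1]. Elementwise product with the kernel and sum: 6·-1 + -0.8·0.5.

-6.4 1.3
1.1 -2.95
-6.2 1.45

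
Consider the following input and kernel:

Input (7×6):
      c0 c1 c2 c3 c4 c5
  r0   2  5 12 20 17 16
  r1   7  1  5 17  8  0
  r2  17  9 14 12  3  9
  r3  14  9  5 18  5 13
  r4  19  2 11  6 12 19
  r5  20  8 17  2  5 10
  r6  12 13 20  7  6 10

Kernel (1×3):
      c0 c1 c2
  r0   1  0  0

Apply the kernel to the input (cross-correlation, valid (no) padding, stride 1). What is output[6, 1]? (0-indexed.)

The receptive field on the input at this output position is [13 20 7]. Elementwise product with the kernel and sum: 13·1.

13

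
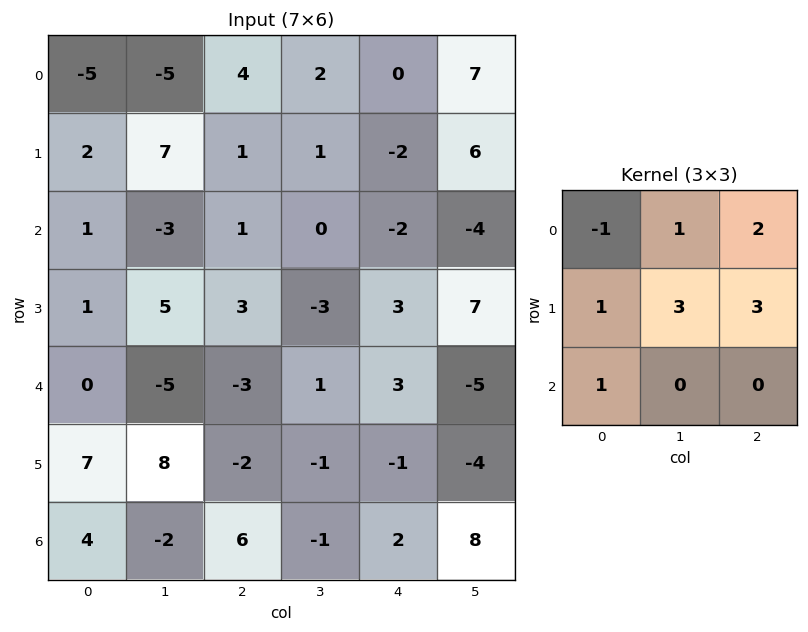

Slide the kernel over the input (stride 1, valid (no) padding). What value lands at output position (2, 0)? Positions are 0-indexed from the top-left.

23

The receptive field on the input at this output position is [1 -3 1 / 1 5 3 / 0 -5 -3]. Elementwise product with the kernel and sum: 1·-1 + -3·1 + 1·2 + 1·1 + 5·3 + 3·3 + 0·1.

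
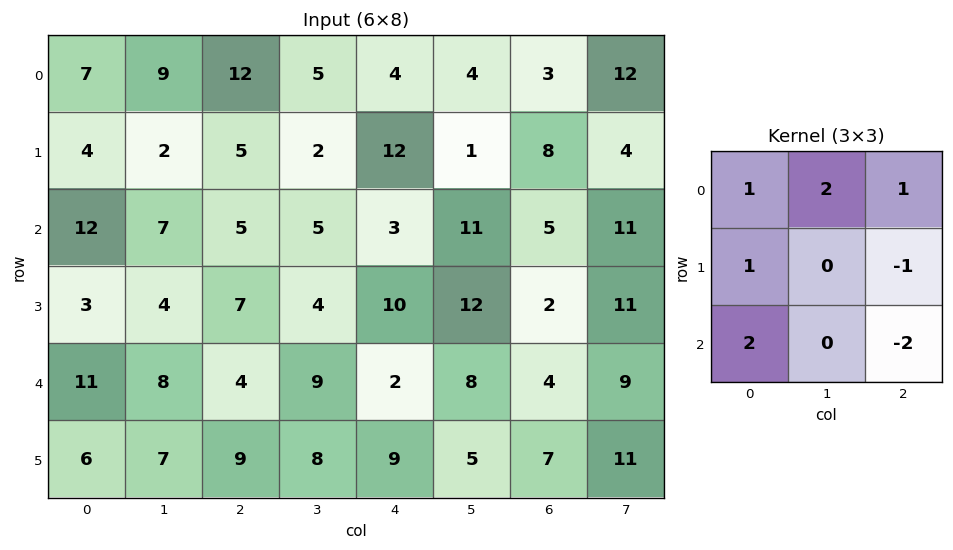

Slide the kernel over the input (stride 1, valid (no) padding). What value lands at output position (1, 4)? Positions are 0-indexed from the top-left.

The receptive field on the input at this output position is [12 1 8 / 3 11 5 / 10 12 2]. Elementwise product with the kernel and sum: 12·1 + 1·2 + 8·1 + 3·1 + 5·-1 + 10·2 + 2·-2.

36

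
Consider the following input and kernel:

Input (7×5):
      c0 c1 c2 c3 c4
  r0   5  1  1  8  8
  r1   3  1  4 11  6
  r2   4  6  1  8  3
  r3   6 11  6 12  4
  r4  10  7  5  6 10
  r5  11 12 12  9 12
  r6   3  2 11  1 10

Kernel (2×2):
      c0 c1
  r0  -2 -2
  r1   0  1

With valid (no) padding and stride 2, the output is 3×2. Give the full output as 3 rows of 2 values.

Output[0,0]: The receptive field on the input at this output position is [5 1 / 3 1]. Elementwise product with the kernel and sum: 5·-2 + 1·-2 + 1·1.
Output[0,1]: The receptive field on the input at this output position is [1 8 / 4 11]. Elementwise product with the kernel and sum: 1·-2 + 8·-2 + 11·1.

-11 -7
-9 -6
-22 -13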